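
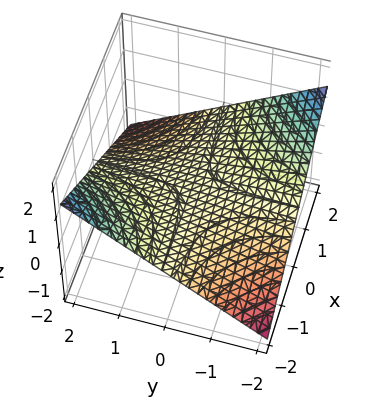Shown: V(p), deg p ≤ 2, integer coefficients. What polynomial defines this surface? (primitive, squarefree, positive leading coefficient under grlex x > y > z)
x*y + 3*z

First, degree: a saddle surface; a quadric, so deg p = 2.
Then, checking where it meets the axes: every point of the y-axis in the box is on the surface; the visible x-axis segment lies entirely on the surface; it crosses the z-axis at the gridline z = 0.
Finally, the integer polynomial consistent with all of this is the stated p.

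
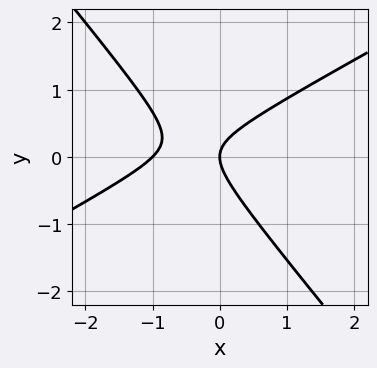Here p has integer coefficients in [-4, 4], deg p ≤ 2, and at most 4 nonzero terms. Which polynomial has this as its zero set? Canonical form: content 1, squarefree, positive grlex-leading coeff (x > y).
1. Degree: no degree-1 curve has this shape, so deg p = 2.
2. Observable constraints: it meets the y-axis at y = 0 (among the integer gridlines); the x-axis gridline crossings are at x ∈ {-1, 0}.
3. Solving for integer coefficients yields p as stated.

2*x^2 - 2*x*y - 3*y^2 + 2*x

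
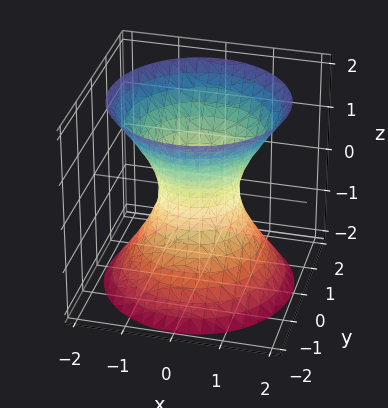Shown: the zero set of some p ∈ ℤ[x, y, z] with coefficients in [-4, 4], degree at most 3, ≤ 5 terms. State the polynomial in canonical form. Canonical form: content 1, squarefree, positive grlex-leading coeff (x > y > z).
3*x^2 + 3*y^2 - 2*z^2 - 2

1. deg p = 2. The shape is more complex than any degree-1 surface.
2. Symmetries: every cross-section ⟂ z is a circle, so x, y appear only via x² + y².
3. Against the integer gridlines: a circular section at z = -1 has radius between 1 and 2; the surface avoids every integer z-axis point in the box.
4. Matching integer coefficients to the picture gives p.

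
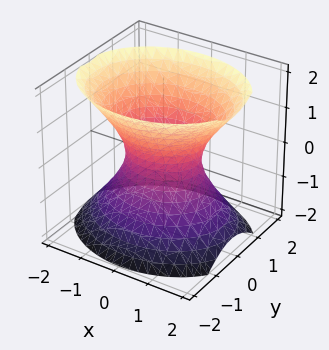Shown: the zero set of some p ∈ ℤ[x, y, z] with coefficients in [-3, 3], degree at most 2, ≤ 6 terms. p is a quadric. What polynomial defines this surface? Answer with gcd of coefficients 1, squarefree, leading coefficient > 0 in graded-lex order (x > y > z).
2*x^2 + 3*y^2 - 2*z^2 - 2

(a) deg p = 2. An hourglass — one-sheet hyperboloid; a quadric.
(b) Symmetries: mirror symmetry z ↦ −z ⇒ only even powers of z; mirror symmetry x ↦ −x ⇒ only even powers of x; it's symmetric under y → −y, forcing even powers of y.
(c) Observable constraints: it misses every integer gridline on the z-axis; among the integer gridlines, it crosses the x-axis at x ∈ {-1, 1}.
(d) Putting this together gives p.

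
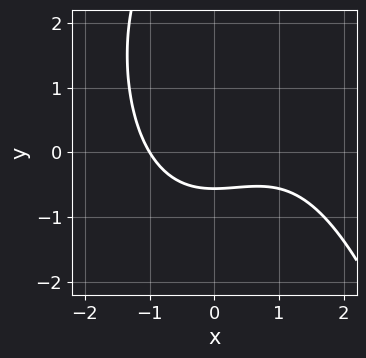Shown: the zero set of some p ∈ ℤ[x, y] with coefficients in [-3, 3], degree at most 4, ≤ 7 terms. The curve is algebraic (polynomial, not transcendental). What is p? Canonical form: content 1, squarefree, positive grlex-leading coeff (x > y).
x^3 - x^2 - y^2 + 3*y + 2

deg p = 3. A generic line meets the curve in up to 3 points.
From the visible intercepts: it meets the x-axis at x = -1 (among the integer gridlines).
Matching integer coefficients to the picture gives p.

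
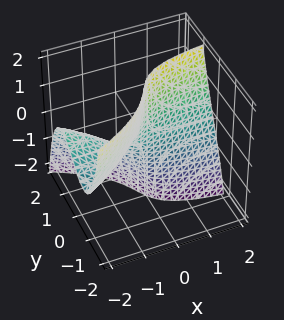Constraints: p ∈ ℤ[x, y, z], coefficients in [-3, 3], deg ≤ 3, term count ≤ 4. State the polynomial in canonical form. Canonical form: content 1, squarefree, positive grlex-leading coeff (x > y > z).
2*y^3 + 3*x*y - 2*x*z + 3*y

1. The degree is 3 — the shape is more complex than any degree-2 surface.
2. From the visible intercepts: every point of the z-axis in the box is on the surface; one y-axis crossing is at y = 0.
3. Matching integer coefficients to the picture gives p. Check: (1, 0, 0) on the x-axis lies on the surface, and p(1, 0, 0) = 0. ✓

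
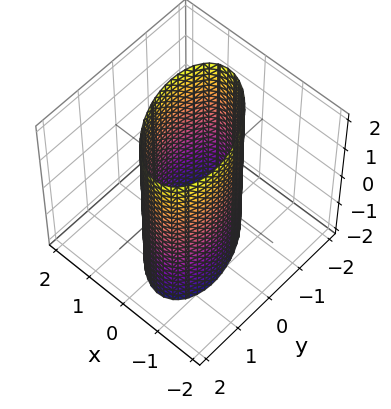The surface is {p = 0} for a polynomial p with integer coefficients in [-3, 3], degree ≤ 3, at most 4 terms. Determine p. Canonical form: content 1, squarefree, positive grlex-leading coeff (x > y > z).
(a) Degree: no degree-1 surface has this shape, so deg p = 2.
(b) From the axis intercepts and sections: among the integer gridlines, it crosses the x-axis at x ∈ {-1, 1}; no z-intercept at any integer in the box.
(c) Assembling these constraints gives the stated polynomial.

2*x^2 + x*y + y^2 - 2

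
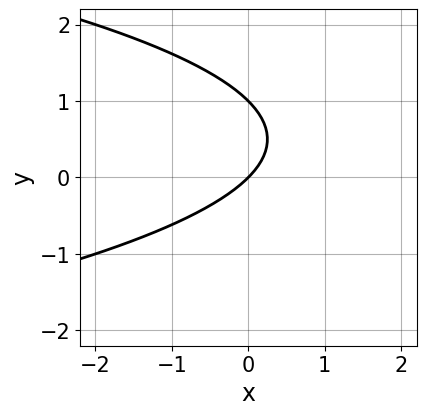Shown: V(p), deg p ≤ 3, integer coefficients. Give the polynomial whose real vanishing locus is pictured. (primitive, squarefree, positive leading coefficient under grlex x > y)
y^2 + x - y

The degree is 2 — no degree-1 curve has this shape.
Observable constraints: it crosses the x-axis at the gridline x = 0; the y-axis gridline crossings are at y ∈ {0, 1}.
Putting this together gives p.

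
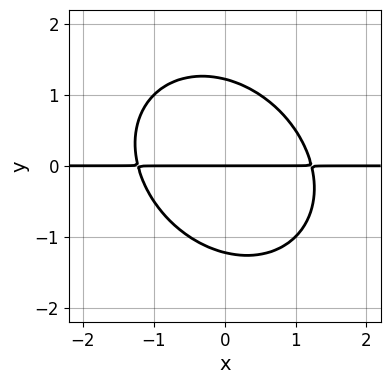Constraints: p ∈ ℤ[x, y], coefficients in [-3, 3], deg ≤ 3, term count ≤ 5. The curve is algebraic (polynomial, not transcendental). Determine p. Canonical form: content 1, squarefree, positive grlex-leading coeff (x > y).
2*x^2*y + x*y^2 + 2*y^3 - 3*y

(a) The degree is 3 — the shape is more complex than any degree-2 curve.
(b) Reading off the gridlines: every point of the x-axis in the box is on the curve; one y-axis crossing is at y = 0.
(c) Together with the visible shape, these determine p as stated.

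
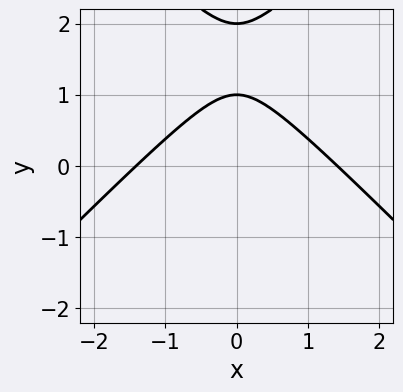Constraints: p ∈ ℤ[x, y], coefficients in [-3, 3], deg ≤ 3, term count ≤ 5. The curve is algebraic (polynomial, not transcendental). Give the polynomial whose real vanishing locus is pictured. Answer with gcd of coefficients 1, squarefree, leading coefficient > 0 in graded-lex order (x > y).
x^2 - y^2 + 3*y - 2

First, the degree is 2 — the shape is more complex than any degree-1 curve.
Then, symmetries: it's symmetric under x → −x, forcing even powers of x.
Then, reading off the gridlines: the y-axis gridline crossings are at y ∈ {1, 2}.
Finally, these observations pin down the coefficients.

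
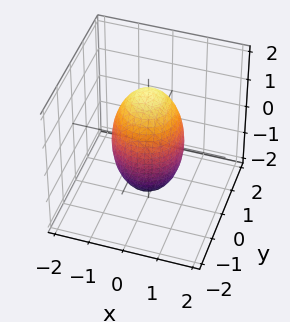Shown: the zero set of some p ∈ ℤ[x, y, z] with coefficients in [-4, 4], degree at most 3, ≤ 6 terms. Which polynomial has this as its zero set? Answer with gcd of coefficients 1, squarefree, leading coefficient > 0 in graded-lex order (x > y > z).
3*x^2 + 3*y^2 + z^2 - 3

1. deg p = 2. Bounded and convex; a quadric.
2. Symmetries: the z ↦ −z reflection is a symmetry, so z appears only in even powers; the z-axis is an axis of rotation, so x and y enter only as x² + y².
3. Observable constraints: among the integer gridlines, it crosses the y-axis at y ∈ {-1, 1}; a circular section at z = 1 has radius between 0 and 1; among the integer gridlines, it crosses the x-axis at x ∈ {-1, 1}.
4. Assembling these constraints gives the stated polynomial.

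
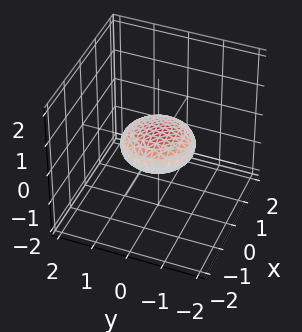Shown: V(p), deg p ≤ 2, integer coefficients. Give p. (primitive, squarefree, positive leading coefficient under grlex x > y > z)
x^2 + y^2 + 3*z^2 - 1

(a) The degree is 2 — no degree-1 surface has this shape.
(b) Symmetry: the surface is invariant under rotation about z: p = q(x² + y², z).
(c) From the visible intercepts: among the integer gridlines, it crosses the y-axis at y ∈ {-1, 1}; among the integer gridlines, it crosses the x-axis at x ∈ {-1, 1}.
(d) These observations pin down the coefficients.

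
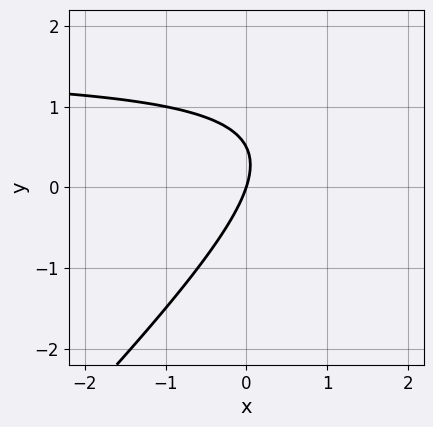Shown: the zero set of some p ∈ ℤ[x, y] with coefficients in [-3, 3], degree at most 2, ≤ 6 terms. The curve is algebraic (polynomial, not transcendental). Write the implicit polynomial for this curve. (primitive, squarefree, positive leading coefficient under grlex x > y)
2*x*y - 2*y^2 - 3*x + y

(a) The degree is 2 — no degree-1 curve has this shape.
(b) From the axis intercepts and sections: one x-axis crossing is at x = 0; it meets the y-axis at y = 0 (among the integer gridlines).
(c) Matching integer coefficients to the picture gives p.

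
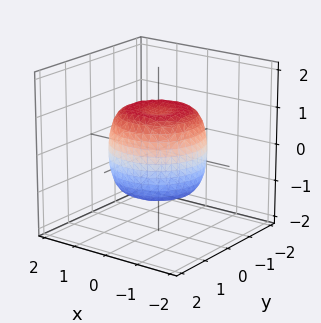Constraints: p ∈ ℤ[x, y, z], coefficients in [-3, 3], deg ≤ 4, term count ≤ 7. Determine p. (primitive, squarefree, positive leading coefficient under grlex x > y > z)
First, deg p = 4. The shape is more complex than any degree-3 surface.
Then, symmetry: every cross-section ⟂ z is a circle, so x, y appear only via x² + y².
Then, observable constraints: a circular section at z = 1 has radius exactly 1; among the integer gridlines, it crosses the z-axis at z ∈ {-1, 1}.
Finally, the integer polynomial consistent with all of this is the stated p.

x^4 + 2*x^2*y^2 + y^4 - x^2 - y^2 + z^2 - 1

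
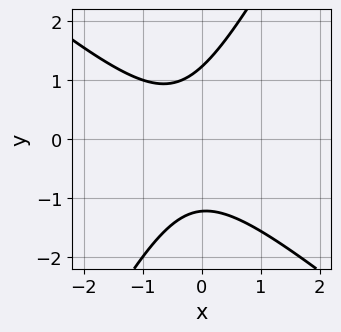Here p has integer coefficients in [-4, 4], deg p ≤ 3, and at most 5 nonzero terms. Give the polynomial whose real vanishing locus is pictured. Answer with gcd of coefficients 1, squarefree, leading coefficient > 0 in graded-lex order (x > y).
3*x^2 + 2*x*y - 2*y^2 + 2*x + 3

(a) deg p = 2. A generic line meets the curve in up to 2 points.
(b) From the axis intercepts and sections: no x-intercept at any integer in the box.
(c) Putting this together gives p.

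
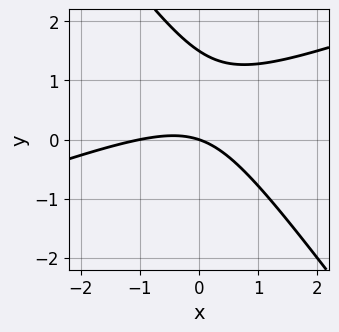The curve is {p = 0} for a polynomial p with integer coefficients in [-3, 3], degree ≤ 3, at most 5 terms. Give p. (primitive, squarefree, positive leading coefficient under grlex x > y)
(a) Degree: a generic line meets the curve in up to 2 points, so deg p = 2.
(b) From the visible intercepts: among the integer gridlines, it crosses the x-axis at x ∈ {-1, 0}; it crosses the y-axis at the gridline y = 0.
(c) Together with the visible shape, these determine p as stated.

x^2 - 2*x*y - 2*y^2 + x + 3*y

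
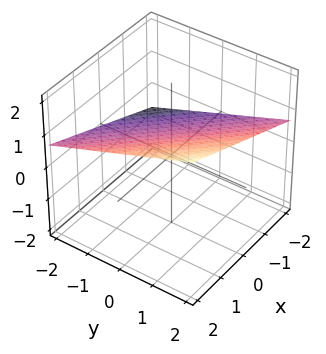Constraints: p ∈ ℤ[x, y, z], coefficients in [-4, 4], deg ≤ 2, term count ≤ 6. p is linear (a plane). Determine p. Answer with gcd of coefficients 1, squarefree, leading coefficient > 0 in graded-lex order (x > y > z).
x + y - 3*z + 2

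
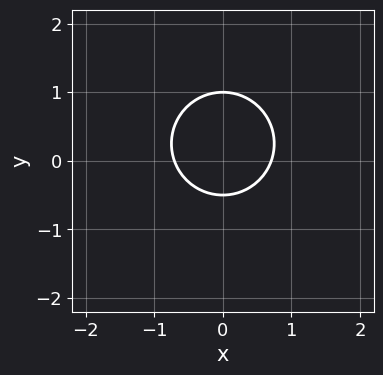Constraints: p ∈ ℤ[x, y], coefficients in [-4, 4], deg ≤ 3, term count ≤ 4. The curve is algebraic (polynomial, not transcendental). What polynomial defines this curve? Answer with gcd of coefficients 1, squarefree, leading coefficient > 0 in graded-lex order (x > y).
2*x^2 + 2*y^2 - y - 1

(a) Degree: the shape is more complex than any degree-1 curve, so deg p = 2.
(b) Symmetries: the x ↦ −x reflection is a symmetry, so x appears only in even powers.
(c) Reading off the gridlines: one y-axis crossing is at y = 1.
(d) The integer polynomial consistent with all of this is the stated p.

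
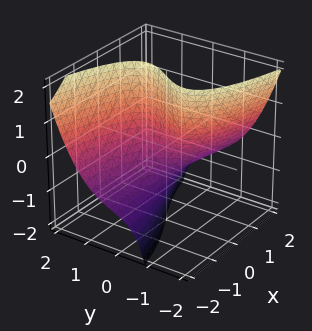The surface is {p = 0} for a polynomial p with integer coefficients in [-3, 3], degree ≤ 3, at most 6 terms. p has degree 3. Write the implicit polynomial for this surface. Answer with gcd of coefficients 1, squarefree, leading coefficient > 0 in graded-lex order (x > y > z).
1. deg p = 3. No degree-2 surface has this shape.
2. From the axis intercepts and sections: it meets the y-axis at y = 0 (among the integer gridlines); the visible z-axis segment lies entirely on the surface; it crosses the x-axis at the gridline x = 0.
3. Matching integer coefficients to the picture gives p.

y^3 + x*z - y*z + x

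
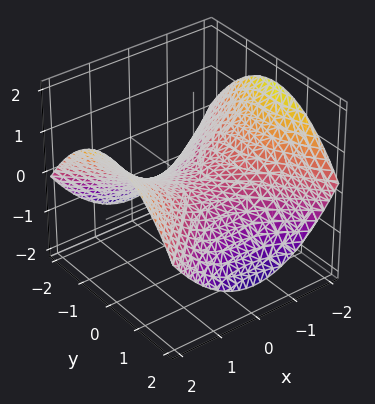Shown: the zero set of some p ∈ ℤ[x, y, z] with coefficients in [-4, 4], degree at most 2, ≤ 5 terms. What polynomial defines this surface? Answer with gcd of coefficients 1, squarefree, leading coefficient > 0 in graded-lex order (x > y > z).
1. Degree: a hyperbolic paraboloid; a quadric, so deg p = 2.
2. Symmetries: mirror symmetry x ↦ −x ⇒ only even powers of x; it's symmetric under y → −y, forcing even powers of y.
3. Reading off the gridlines: one z-axis crossing is at z = 0; it crosses the x-axis at the gridline x = 0.
4. These observations pin down the coefficients.

x^2 - y^2 - 3*z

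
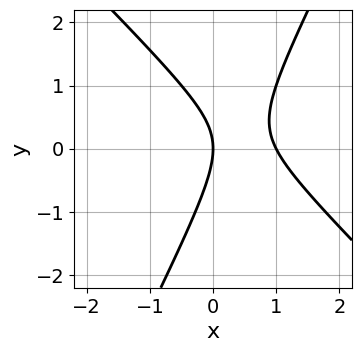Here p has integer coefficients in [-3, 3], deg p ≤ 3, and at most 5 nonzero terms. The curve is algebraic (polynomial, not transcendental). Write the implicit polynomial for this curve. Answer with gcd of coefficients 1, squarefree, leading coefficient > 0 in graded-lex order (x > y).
2*x^2 + x*y - y^2 - 2*x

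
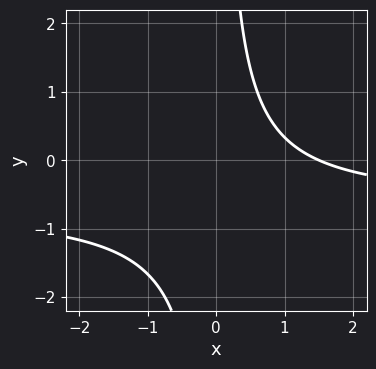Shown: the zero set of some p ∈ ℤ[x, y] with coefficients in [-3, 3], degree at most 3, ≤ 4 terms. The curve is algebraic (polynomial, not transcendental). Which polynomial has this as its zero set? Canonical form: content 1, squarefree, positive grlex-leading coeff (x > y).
1. Degree: the shape is more complex than any degree-1 curve, so deg p = 2.
2. From the axis intercepts and sections: it misses every integer gridline on the y-axis.
3. The integer polynomial consistent with all of this is the stated p.

3*x*y + 2*x - 3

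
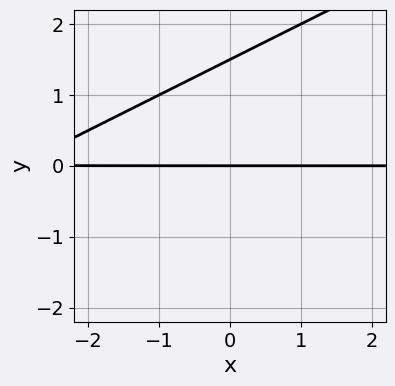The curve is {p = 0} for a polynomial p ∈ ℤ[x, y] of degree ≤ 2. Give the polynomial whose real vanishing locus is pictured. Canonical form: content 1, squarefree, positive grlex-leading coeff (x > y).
(a) deg p = 2. No degree-1 curve has this shape.
(b) From the axis intercepts and sections: every point of the x-axis in the box is on the curve; one y-axis crossing is at y = 0.
(c) Putting this together gives p.

x*y - 2*y^2 + 3*y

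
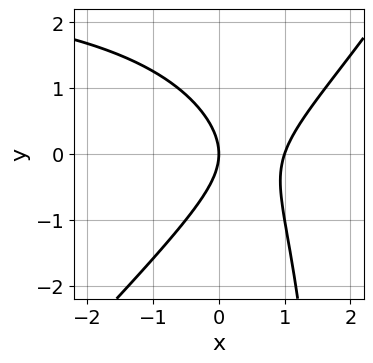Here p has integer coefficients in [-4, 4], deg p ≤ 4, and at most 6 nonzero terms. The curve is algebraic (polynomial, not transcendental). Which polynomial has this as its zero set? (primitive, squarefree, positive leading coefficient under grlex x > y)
deg p = 3.
Checking where it meets the axes: among the integer gridlines, it crosses the x-axis at x ∈ {0, 1}; it crosses the y-axis at the gridline y = 0.
These observations pin down the coefficients.

x^2*y - x*y^2 - 3*x^2 + 2*y^2 + 3*x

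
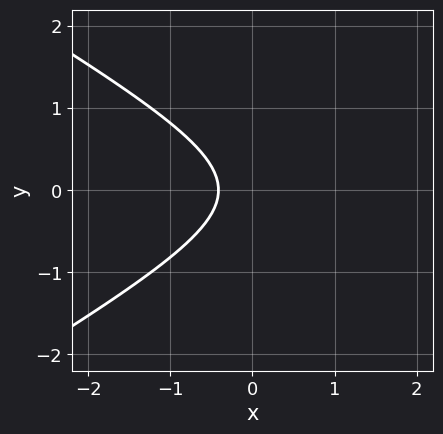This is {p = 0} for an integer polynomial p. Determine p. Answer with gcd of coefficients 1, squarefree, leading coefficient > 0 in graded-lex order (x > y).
x^2 - 3*y^2 - 2*x - 1

First, the degree is 2 — a generic line meets the curve in up to 2 points.
Next, symmetries: it's symmetric under y → −y, forcing even powers of y.
Next, from the axis intercepts and sections: the curve avoids every integer y-axis point in the box.
Finally, together with the visible shape, these determine p as stated.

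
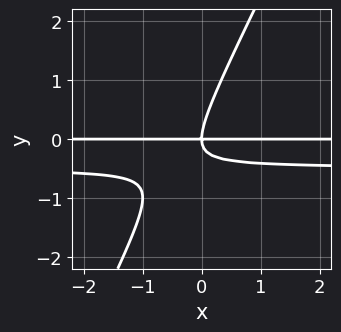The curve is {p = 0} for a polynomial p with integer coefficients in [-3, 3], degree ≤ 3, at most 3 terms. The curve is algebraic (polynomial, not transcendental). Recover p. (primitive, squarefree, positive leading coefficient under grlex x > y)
2*x*y^2 - y^3 + x*y

First, the degree is 3 — the shape is more complex than any degree-2 curve.
Next, against the integer gridlines: every point of the x-axis in the box is on the curve; one y-axis crossing is at y = 0.
Finally, matching integer coefficients to the picture gives p.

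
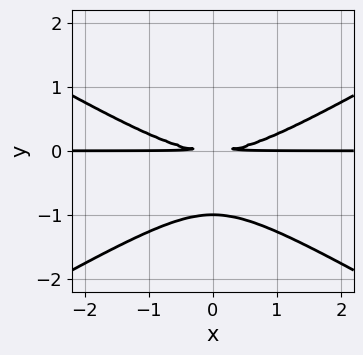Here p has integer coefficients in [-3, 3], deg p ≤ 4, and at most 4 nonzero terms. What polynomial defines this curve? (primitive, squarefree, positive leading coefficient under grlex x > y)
(a) Degree: the shape is more complex than any degree-2 curve, so deg p = 3.
(b) Symmetries: it's symmetric under x → −x, forcing even powers of x.
(c) Observable constraints: one y-axis crossing is at y = -1; the visible x-axis segment lies entirely on the curve.
(d) Together with the visible shape, these determine p as stated.

x^2*y - 3*y^3 - 3*y^2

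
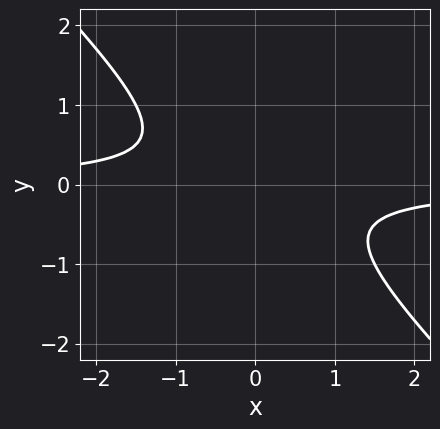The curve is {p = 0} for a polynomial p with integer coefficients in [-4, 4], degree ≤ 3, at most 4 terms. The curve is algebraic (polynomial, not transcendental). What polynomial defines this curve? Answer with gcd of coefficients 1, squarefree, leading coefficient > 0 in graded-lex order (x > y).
(a) deg p = 2. The shape is more complex than any degree-1 curve.
(b) Checking where it meets the axes: the curve avoids every integer y-axis point in the box; no x-intercept at any integer in the box.
(c) Together with the visible shape, these determine p as stated.

2*x*y + 2*y^2 + 1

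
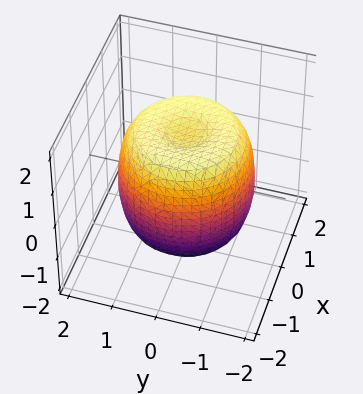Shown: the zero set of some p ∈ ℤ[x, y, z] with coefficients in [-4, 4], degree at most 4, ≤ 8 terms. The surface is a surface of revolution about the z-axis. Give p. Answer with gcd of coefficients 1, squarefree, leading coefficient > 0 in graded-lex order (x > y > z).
1. Degree: the shape is more complex than any degree-3 surface, so deg p = 4.
2. Symmetries: rotational symmetry about the z-axis ⇒ p depends on x, y only through x² + y².
3. Against the integer gridlines: a circular section at z = 1 has radius between 1 and 2.
4. Putting this together gives p.

2*x^4 + 4*x^2*y^2 + 2*y^4 - 3*x^2 - 3*y^2 + 2*z^2 - 3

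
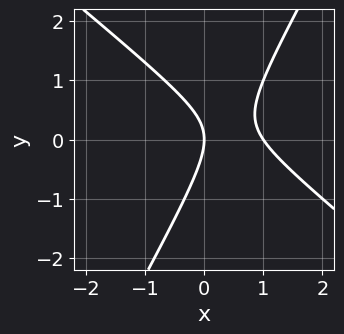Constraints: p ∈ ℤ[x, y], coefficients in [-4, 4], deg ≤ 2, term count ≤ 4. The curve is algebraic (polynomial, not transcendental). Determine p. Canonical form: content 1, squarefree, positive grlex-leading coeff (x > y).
3*x^2 + 2*x*y - 2*y^2 - 3*x

(a) Degree: a generic line meets the curve in up to 2 points, so deg p = 2.
(b) From the visible intercepts: among the integer gridlines, it crosses the x-axis at x ∈ {0, 1}; one y-axis crossing is at y = 0.
(c) The integer polynomial consistent with all of this is the stated p.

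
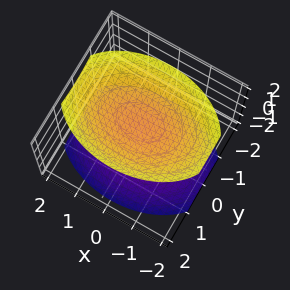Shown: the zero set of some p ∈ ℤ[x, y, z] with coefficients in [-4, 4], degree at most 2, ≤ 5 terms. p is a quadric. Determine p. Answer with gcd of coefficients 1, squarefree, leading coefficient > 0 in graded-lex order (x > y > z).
x^2 + 2*y^2 - 2*z^2 + 3

(a) I count 2 distinct pieces. They look like related sheets of one shape, so recover p as a whole.
(b) The degree is 2 — two separate bowl-shaped sheets opening away from each other; a quadric.
(c) Symmetries: mirror symmetry z ↦ −z ⇒ only even powers of z; mirror symmetry y ↦ −y ⇒ only even powers of y; the x ↦ −x reflection is a symmetry, so x appears only in even powers.
(d) Reading off the gridlines: the surface avoids every integer y-axis point in the box; the surface avoids every integer x-axis point in the box.
(e) Matching integer coefficients to the picture gives p.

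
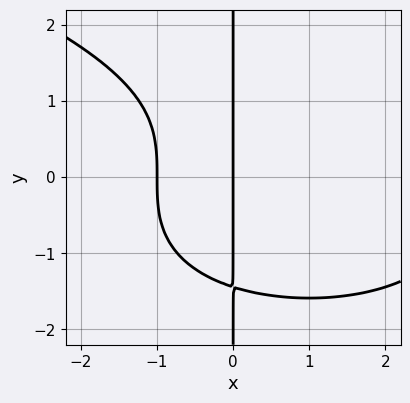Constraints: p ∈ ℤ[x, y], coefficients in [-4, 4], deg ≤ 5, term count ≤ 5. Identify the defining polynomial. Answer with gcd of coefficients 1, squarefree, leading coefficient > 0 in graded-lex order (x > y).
x*y^3 - x^3 + 2*x^2 + 3*x

(a) The degree is 4 — a generic line meets the curve in up to 4 points.
(b) Reading off the gridlines: the x-axis gridline crossings are at x ∈ {-1, 0}; the visible y-axis segment lies entirely on the curve.
(c) Putting this together gives p.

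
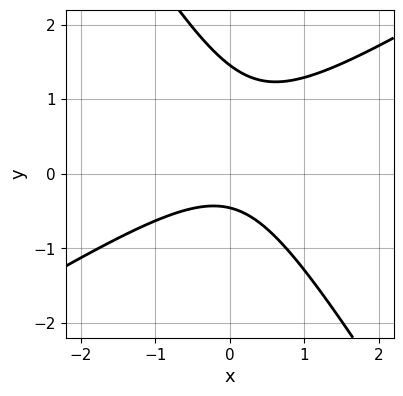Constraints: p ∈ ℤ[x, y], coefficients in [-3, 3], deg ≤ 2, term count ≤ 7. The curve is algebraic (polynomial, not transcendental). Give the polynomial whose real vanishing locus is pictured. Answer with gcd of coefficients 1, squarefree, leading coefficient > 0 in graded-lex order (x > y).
First, deg p = 2.
Then, from the visible intercepts: no x-intercept at any integer in the box.
Finally, together with the visible shape, these determine p as stated.

3*x^2 - 3*x*y - 3*y^2 + 3*y + 2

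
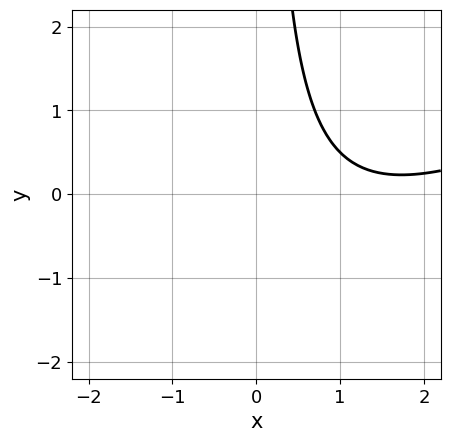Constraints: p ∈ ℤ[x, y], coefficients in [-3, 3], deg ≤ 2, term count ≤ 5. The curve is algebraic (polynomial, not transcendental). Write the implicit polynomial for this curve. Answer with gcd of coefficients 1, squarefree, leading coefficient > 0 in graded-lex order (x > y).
x^2 - 2*x*y - 3*x + 3

First, the degree is 2 — the shape is more complex than any degree-1 curve.
Then, from the visible intercepts: the curve avoids every integer y-axis point in the box; it misses every integer gridline on the x-axis.
Finally, these observations pin down the coefficients.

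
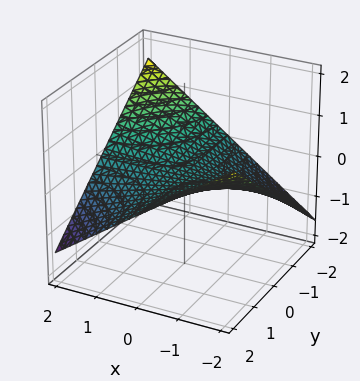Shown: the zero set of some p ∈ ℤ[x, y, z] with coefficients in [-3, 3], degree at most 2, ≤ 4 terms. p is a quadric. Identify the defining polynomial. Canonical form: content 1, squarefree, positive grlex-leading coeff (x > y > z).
(a) deg p = 2. A hyperbolic paraboloid; a quadric.
(b) Reading off the gridlines: the visible x-axis segment lies entirely on the surface; one z-axis crossing is at z = 0; the visible y-axis segment lies entirely on the surface.
(c) Assembling these constraints gives the stated polynomial.

x*y + 3*z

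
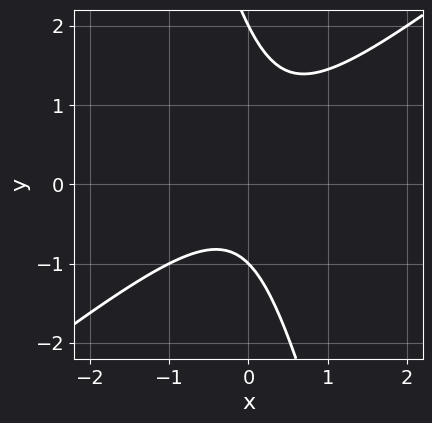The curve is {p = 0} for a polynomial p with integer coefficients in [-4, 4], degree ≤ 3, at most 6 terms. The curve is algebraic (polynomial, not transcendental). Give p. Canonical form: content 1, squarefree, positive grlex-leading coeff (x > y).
1. deg p = 2. No degree-1 curve has this shape.
2. Reading off the gridlines: it misses every integer gridline on the x-axis; among the integer gridlines, it crosses the y-axis at y ∈ {-1, 2}.
3. The integer polynomial consistent with all of this is the stated p.

3*x^2 - 3*x*y - y^2 + y + 2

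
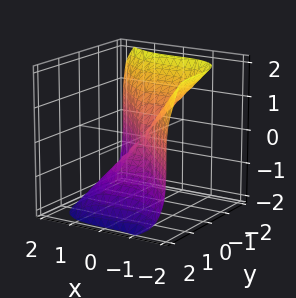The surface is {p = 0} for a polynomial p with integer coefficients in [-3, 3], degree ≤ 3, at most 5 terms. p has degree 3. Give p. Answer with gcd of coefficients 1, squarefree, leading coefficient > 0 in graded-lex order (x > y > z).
3*x^3 + 3*y^3 + 2*z^3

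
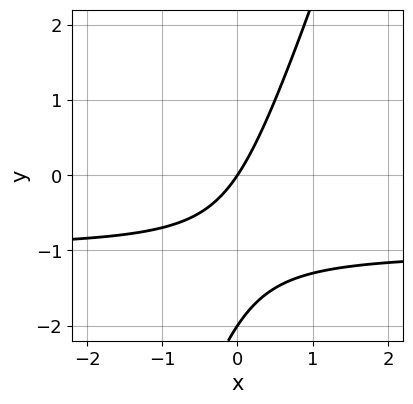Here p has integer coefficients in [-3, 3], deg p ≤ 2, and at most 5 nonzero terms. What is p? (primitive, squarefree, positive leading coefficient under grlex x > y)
Degree: a generic line meets the curve in up to 2 points, so deg p = 2.
Checking where it meets the axes: the y-axis gridline crossings are at y ∈ {-2, 0}; it crosses the x-axis at the gridline x = 0.
Assembling these constraints gives the stated polynomial.

3*x*y - y^2 + 3*x - 2*y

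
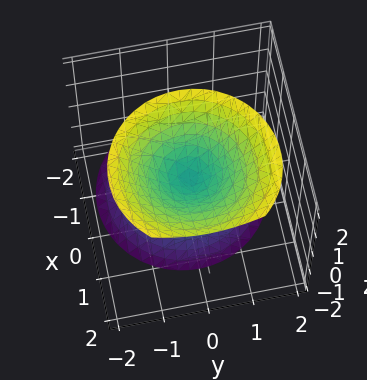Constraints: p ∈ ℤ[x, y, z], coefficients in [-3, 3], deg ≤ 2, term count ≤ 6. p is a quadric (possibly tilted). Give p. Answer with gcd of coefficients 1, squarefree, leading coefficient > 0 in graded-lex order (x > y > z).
3*x^2 - 2*x*z + 3*y^2 - 2*z^2

The picture has 2 separate pieces. Treating them together as one polynomial.
Degree: the shape is more complex than any degree-1 surface, so deg p = 2.
From the visible intercepts: it meets the z-axis at z = 0 (among the integer gridlines); one x-axis crossing is at x = 0; it meets the y-axis at y = 0 (among the integer gridlines).
These observations pin down the coefficients.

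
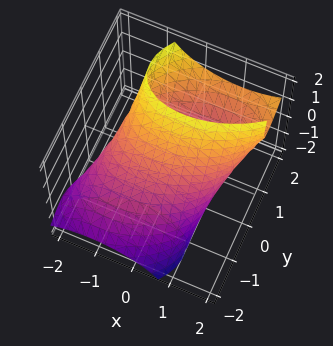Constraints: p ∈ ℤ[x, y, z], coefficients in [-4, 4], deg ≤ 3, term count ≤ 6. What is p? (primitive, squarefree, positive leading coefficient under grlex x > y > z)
1. deg p = 2.
2. From the axis intercepts and sections: among the integer gridlines, it crosses the y-axis at y ∈ {-1, 1}.
3. The integer polynomial consistent with all of this is the stated p.

x^2 - x*y + 2*y^2 - 3*y*z + z^2 - 2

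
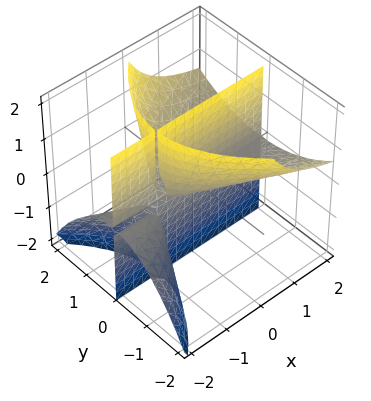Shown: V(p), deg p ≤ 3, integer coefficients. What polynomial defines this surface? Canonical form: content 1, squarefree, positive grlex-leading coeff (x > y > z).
2*x*y*z - y^3 + 2*y*z

1. There are 3 components.
2. The degree is 3 — a generic line meets the surface in up to 3 points.
3. Checking where it meets the axes: it meets the y-axis at y = 0 (among the integer gridlines); every point of the z-axis in the box is on the surface; every point of the x-axis in the box is on the surface.
4. The integer polynomial consistent with all of this is the stated p.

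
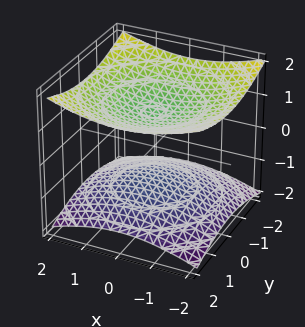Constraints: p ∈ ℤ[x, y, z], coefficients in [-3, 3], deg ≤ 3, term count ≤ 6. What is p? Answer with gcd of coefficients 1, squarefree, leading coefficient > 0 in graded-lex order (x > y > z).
x^2 + y^2 - 3*z^2 + 3

1. The picture has 2 separate pieces. They look like related sheets of one shape, so recover p as a whole.
2. The degree is 2 — two separate bowl-shaped sheets opening away from each other; a quadric.
3. Symmetries: the surface is invariant under rotation about z: p = q(x² + y², z); mirror symmetry z ↦ −z ⇒ only even powers of z.
4. Against the integer gridlines: no x-intercept at any integer in the box; no y-intercept at any integer in the box; the z-axis gridline crossings are at z ∈ {-1, 1}.
5. These observations pin down the coefficients.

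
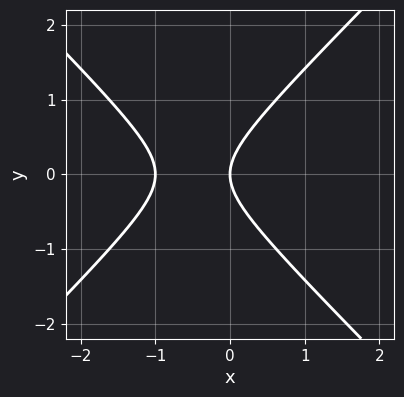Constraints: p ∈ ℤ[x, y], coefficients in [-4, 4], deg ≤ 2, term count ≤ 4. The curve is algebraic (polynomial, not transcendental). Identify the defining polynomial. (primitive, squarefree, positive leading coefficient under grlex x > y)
x^2 - y^2 + x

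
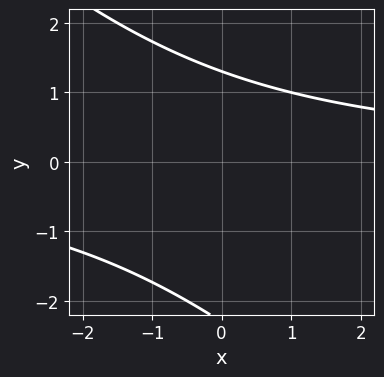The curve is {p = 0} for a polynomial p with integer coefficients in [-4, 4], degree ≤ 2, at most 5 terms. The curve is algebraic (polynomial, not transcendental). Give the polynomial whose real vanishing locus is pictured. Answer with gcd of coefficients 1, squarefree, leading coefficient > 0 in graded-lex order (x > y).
The degree is 2 — the shape is more complex than any degree-1 curve.
Against the integer gridlines: it misses every integer gridline on the x-axis.
The integer polynomial consistent with all of this is the stated p.

x*y + y^2 + y - 3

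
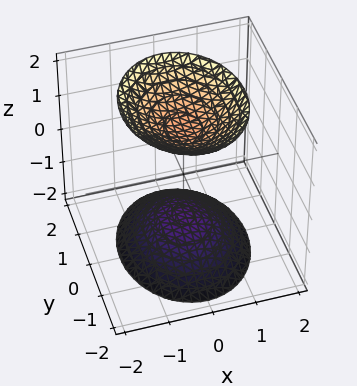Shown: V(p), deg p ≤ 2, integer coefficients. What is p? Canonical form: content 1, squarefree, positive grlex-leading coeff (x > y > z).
3*x^2 + 2*y^2 - 2*z^2 + 3

(a) There are 2 components.
(b) Degree: two sheets facing apart; a quadric, so deg p = 2.
(c) Symmetries: the y ↦ −y reflection is a symmetry, so y appears only in even powers; it's symmetric under x → −x, forcing even powers of x; mirror symmetry z ↦ −z ⇒ only even powers of z.
(d) From the axis intercepts and sections: it misses every integer gridline on the y-axis; it misses every integer gridline on the x-axis.
(e) Assembling these constraints gives the stated polynomial.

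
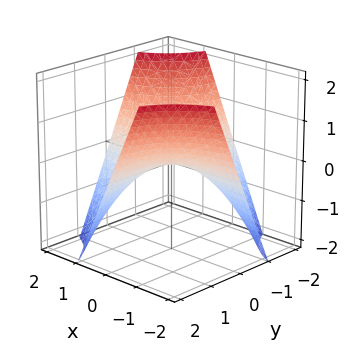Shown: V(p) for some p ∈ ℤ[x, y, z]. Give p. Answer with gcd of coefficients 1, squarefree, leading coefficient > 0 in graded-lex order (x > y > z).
The degree is 2 — a saddle surface; a quadric.
From the visible intercepts: the visible y-axis segment lies entirely on the surface; it crosses the z-axis at the gridline z = 0.
Solving for integer coefficients yields p as stated.

x*y + z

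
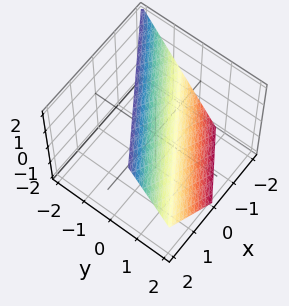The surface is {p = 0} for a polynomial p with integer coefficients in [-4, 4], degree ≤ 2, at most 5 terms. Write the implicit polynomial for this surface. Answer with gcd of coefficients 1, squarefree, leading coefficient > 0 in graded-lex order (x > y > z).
2*x - 3*y - 2*z + 2

(a) Degree: every cross-section is a straight line — this is a plane, so deg p = 1.
(b) Reading off the gridlines: it meets the x-axis at x = -1 (among the integer gridlines); it meets the z-axis at z = 1 (among the integer gridlines).
(c) These observations pin down the coefficients.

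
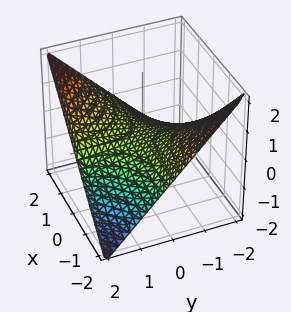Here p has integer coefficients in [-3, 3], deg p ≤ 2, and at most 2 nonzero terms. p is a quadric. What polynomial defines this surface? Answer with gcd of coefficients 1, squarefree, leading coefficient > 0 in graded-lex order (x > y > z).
x*y - 2*z

(a) The degree is 2 — a saddle surface; a quadric.
(b) Reading off the gridlines: every point of the x-axis in the box is on the surface; it crosses the z-axis at the gridline z = 0; the visible y-axis segment lies entirely on the surface.
(c) Putting this together gives p.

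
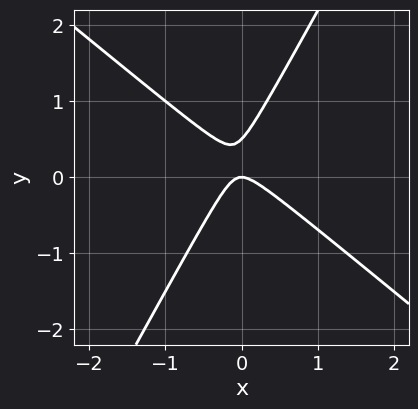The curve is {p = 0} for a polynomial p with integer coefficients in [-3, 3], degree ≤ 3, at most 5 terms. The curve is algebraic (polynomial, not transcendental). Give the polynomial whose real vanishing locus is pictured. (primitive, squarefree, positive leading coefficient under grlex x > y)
1. deg p = 2. A generic line meets the curve in up to 2 points.
2. Checking where it meets the axes: it crosses the x-axis at the gridline x = 0; one y-axis crossing is at y = 0.
3. Putting this together gives p.

3*x^2 + 2*x*y - 2*y^2 + y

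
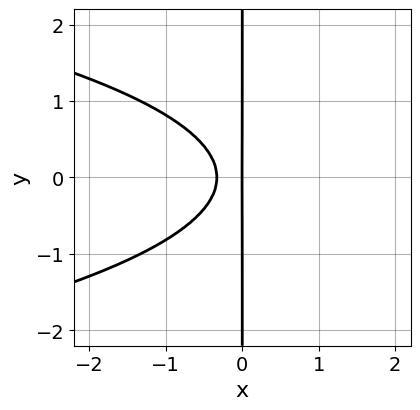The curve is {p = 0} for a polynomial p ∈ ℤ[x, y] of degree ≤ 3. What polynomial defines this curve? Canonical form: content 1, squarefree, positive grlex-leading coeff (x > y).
3*x*y^2 + 3*x^2 + x

Degree: a generic line meets the curve in up to 3 points, so deg p = 3.
Symmetries: mirror symmetry y ↦ −y ⇒ only even powers of y.
Checking where it meets the axes: it crosses the x-axis at the gridline x = 0; every point of the y-axis in the box is on the curve.
Assembling these constraints gives the stated polynomial.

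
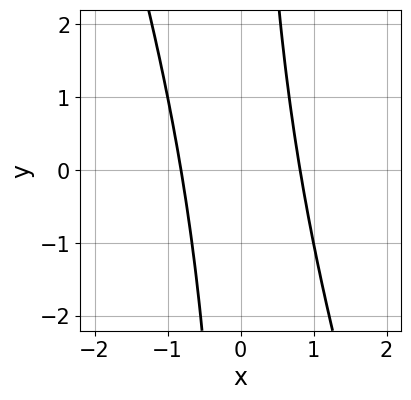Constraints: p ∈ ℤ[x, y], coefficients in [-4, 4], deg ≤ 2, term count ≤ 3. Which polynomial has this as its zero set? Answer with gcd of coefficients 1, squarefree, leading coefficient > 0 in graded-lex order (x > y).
(a) The degree is 2 — the shape is more complex than any degree-1 curve.
(b) Against the integer gridlines: the curve avoids every integer y-axis point in the box.
(c) These observations pin down the coefficients.

3*x^2 + x*y - 2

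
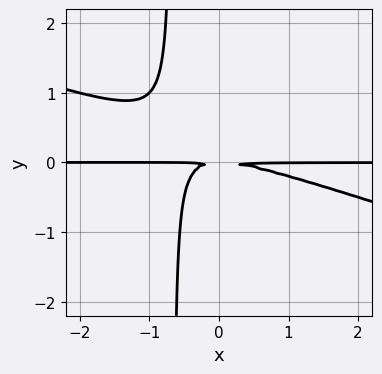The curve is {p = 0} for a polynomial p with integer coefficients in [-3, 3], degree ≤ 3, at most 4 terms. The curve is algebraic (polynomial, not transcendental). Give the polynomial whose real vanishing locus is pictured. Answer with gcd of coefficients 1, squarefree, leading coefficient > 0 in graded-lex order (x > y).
x^2*y + 3*x*y^2 + 2*y^2

First, the degree is 3 — the shape is more complex than any degree-2 curve.
Next, reading off the gridlines: the visible x-axis segment lies entirely on the curve.
Finally, these observations pin down the coefficients.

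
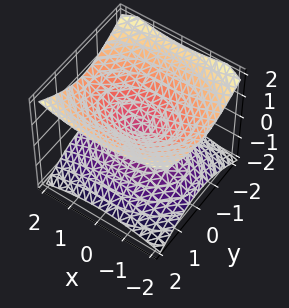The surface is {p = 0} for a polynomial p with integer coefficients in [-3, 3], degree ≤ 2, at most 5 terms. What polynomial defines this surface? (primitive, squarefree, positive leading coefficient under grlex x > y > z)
x^2 + 2*y^2 - 3*z^2

(a) Degree: two nappes meeting at a single point; a quadric, so deg p = 2.
(b) Symmetries: mirror symmetry x ↦ −x ⇒ only even powers of x; the y ↦ −y reflection is a symmetry, so y appears only in even powers; the z ↦ −z reflection is a symmetry, so z appears only in even powers.
(c) From the visible intercepts: one y-axis crossing is at y = 0; it crosses the z-axis at the gridline z = 0; it meets the x-axis at x = 0 (among the integer gridlines).
(d) Solving for integer coefficients yields p as stated.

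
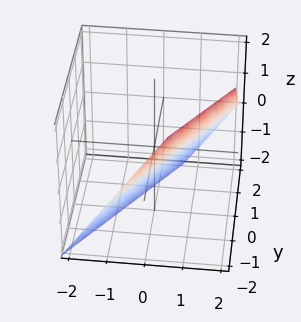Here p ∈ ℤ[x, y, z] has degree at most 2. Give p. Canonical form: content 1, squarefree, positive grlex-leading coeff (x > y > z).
First, the degree is 1 — the surface is flat (a plane).
Then, observable constraints: it crosses the y-axis at the gridline y = -1; one z-axis crossing is at z = -1.
Finally, solving for integer coefficients yields p as stated.

3*x - 2*y - 2*z - 2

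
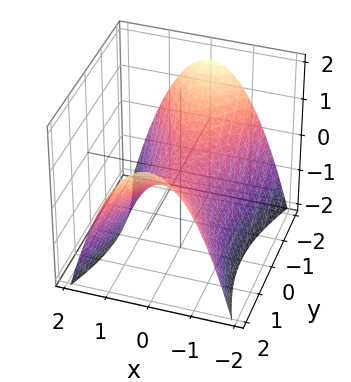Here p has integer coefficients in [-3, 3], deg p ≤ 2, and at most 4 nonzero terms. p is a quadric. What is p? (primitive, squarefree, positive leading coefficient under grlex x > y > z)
3*x^2 - y^2 + 3*z

1. deg p = 2.
2. Symmetries: the x ↦ −x reflection is a symmetry, so x appears only in even powers; the y ↦ −y reflection is a symmetry, so y appears only in even powers.
3. From the visible intercepts: it meets the y-axis at y = 0 (among the integer gridlines); one z-axis crossing is at z = 0; it meets the x-axis at x = 0 (among the integer gridlines).
4. Putting this together gives p.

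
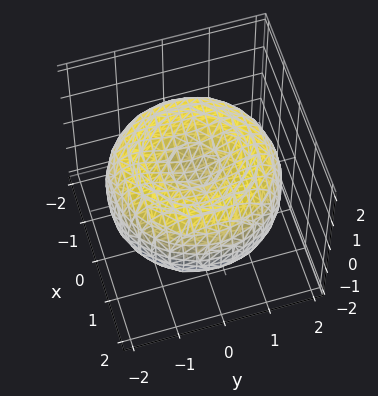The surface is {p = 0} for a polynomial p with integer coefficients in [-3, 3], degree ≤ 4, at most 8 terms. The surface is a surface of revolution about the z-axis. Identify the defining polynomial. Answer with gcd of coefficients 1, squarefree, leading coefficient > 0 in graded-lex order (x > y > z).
x^4 + 2*x^2*y^2 + y^4 - 3*x^2 - 3*y^2 + 3*z^2 - 1

Degree: a generic line meets the surface in up to 4 points, so deg p = 4.
By symmetry, every cross-section ⟂ z is a circle, so x, y appear only via x² + y².
Checking where it meets the axes: a circular section at z = 0 has radius between 1 and 2.
Assembling these constraints gives the stated polynomial.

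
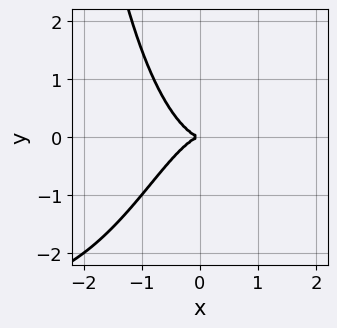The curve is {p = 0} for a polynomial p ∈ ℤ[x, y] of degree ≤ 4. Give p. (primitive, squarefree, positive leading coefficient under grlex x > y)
1. The degree is 4 — no degree-3 curve has this shape.
2. From the axis intercepts and sections: one x-axis crossing is at x = 0; it meets the y-axis at y = 0 (among the integer gridlines).
3. Fitting integer coefficients to these (and the overall shape) gives p.

x^3*y + 3*x^3 + 2*y^2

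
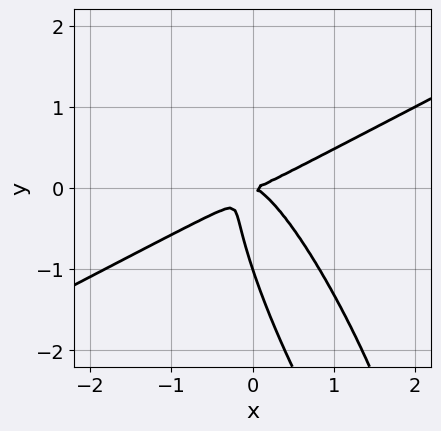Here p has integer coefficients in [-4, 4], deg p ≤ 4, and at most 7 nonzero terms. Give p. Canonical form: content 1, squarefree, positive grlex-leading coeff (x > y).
2*x^3 - 2*x^2*y - 3*x*y^2 - y^3 - y^2

First, deg p = 3.
Next, checking where it meets the axes: the y-axis gridline crossings are at y ∈ {-1, 0}; it crosses the x-axis at the gridline x = 0.
Finally, the integer polynomial consistent with all of this is the stated p.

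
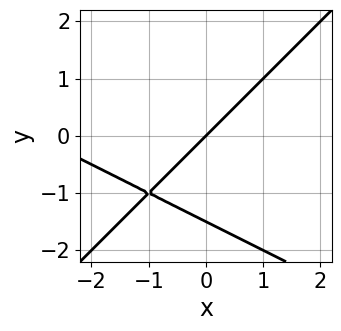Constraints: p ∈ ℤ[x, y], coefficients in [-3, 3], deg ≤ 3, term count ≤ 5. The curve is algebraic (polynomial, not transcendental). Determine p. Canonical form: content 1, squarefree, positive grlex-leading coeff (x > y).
1. Degree: the shape is more complex than any degree-1 curve, so deg p = 2.
2. From the visible intercepts: it crosses the y-axis at the gridline y = 0; one x-axis crossing is at x = 0.
3. The integer polynomial consistent with all of this is the stated p.

x^2 + x*y - 2*y^2 + 3*x - 3*y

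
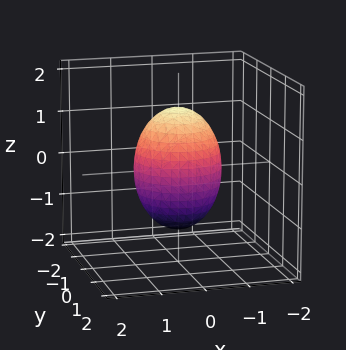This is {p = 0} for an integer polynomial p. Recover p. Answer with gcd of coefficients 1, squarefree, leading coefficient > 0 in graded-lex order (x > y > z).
First, the degree is 2 — bounded and convex; a quadric.
Next, symmetries: mirror symmetry z ↦ −z ⇒ only even powers of z; the z-axis is an axis of rotation, so x and y enter only as x² + y².
Then, checking where it meets the axes: the x-axis gridline crossings are at x ∈ {-1, 1}; the y-axis gridline crossings are at y ∈ {-1, 1}; a circular section at z = -1 has radius between 0 and 1.
Finally, the integer polynomial consistent with all of this is the stated p.

2*x^2 + 2*y^2 + z^2 - 2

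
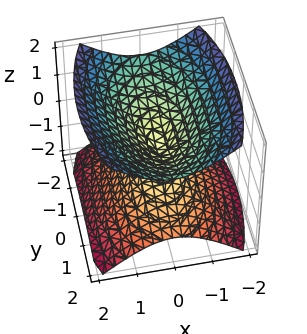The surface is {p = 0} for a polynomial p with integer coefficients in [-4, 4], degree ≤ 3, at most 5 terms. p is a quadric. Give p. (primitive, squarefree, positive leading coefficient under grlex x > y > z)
(a) I count 2 distinct pieces. Treating them together as one polynomial.
(b) The degree is 2 — two nappes meeting at a single point; a quadric.
(c) Symmetries: the z ↦ −z reflection is a symmetry, so z appears only in even powers; it's symmetric under x → −x, forcing even powers of x; mirror symmetry y ↦ −y ⇒ only even powers of y.
(d) Reading off the gridlines: it meets the y-axis at y = 0 (among the integer gridlines); it meets the x-axis at x = 0 (among the integer gridlines); it meets the z-axis at z = 0 (among the integer gridlines).
(e) Solving for integer coefficients yields p as stated.

3*x^2 + y^2 - 3*z^2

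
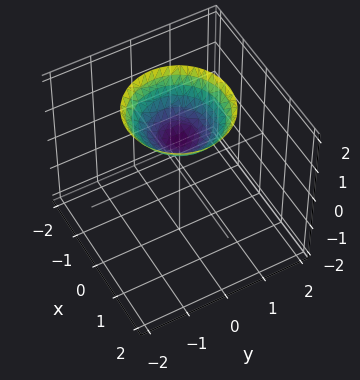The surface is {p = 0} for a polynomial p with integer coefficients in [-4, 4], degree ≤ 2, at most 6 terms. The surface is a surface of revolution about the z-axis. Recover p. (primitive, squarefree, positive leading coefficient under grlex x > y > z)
First, deg p = 2.
Then, by symmetry, the z-axis is an axis of rotation, so x and y enter only as x² + y².
Next, from the visible intercepts: a circular section at z = 2 has radius between 1 and 2; it meets the z-axis at z = 1 (among the integer gridlines).
Finally, assembling these constraints gives the stated polynomial.

2*x^2 + 2*y^2 - 3*z + 3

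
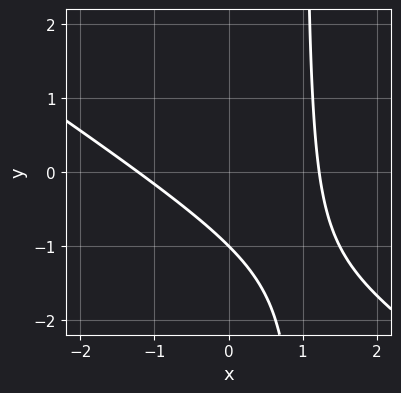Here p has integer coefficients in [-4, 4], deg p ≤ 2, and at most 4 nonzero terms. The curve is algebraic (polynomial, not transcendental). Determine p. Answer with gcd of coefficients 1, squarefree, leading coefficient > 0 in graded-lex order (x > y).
2*x^2 + 3*x*y - 3*y - 3

1. The degree is 2 — the shape is more complex than any degree-1 curve.
2. Observable constraints: it crosses the y-axis at the gridline y = -1.
3. Assembling these constraints gives the stated polynomial.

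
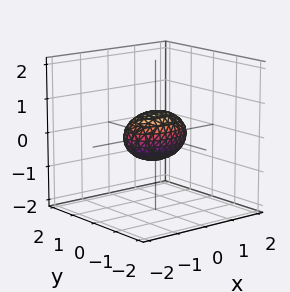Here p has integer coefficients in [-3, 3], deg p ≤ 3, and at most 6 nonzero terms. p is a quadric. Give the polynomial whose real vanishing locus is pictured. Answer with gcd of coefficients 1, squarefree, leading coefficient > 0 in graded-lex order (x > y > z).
x^2 + 2*y^2 + 2*z^2 - 1

The degree is 2 — a closed, bounded, convex surface; a quadric.
Symmetries: it's symmetric under x → −x, forcing even powers of x; mirror symmetry y ↦ −y ⇒ only even powers of y; mirror symmetry z ↦ −z ⇒ only even powers of z.
Checking where it meets the axes: among the integer gridlines, it crosses the x-axis at x ∈ {-1, 1}.
The integer polynomial consistent with all of this is the stated p.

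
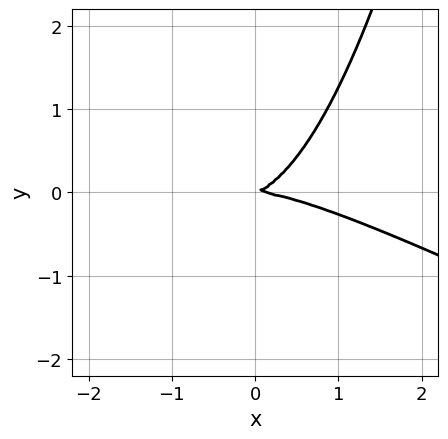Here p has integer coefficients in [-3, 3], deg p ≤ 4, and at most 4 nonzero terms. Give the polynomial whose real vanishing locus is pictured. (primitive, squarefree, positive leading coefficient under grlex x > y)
x^3 + 2*x^2*y + x*y - 3*y^2

Degree: the shape is more complex than any degree-2 curve, so deg p = 3.
Checking where it meets the axes: it crosses the y-axis at the gridline y = 0; it crosses the x-axis at the gridline x = 0.
Matching integer coefficients to the picture gives p.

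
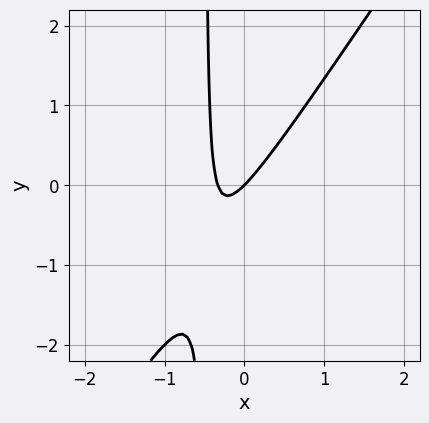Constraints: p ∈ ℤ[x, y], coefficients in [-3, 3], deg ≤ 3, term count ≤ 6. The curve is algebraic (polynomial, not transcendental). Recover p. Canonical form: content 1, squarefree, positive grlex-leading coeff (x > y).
3*x^2 - 2*x*y + x - y

(a) Degree: a generic line meets the curve in up to 2 points, so deg p = 2.
(b) Observable constraints: one x-axis crossing is at x = 0; one y-axis crossing is at y = 0.
(c) These observations pin down the coefficients.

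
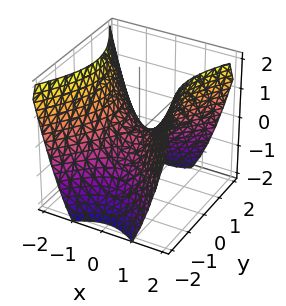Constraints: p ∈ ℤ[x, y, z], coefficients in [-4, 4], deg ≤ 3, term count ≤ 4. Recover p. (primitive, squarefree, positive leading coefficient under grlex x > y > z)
3*x^2 - 2*y^2 - 3*z

1. Degree: a hyperbolic paraboloid; a quadric, so deg p = 2.
2. Symmetries: the x ↦ −x reflection is a symmetry, so x appears only in even powers; it's symmetric under y → −y, forcing even powers of y.
3. From the visible intercepts: it crosses the z-axis at the gridline z = 0; it crosses the y-axis at the gridline y = 0.
4. Matching integer coefficients to the picture gives p.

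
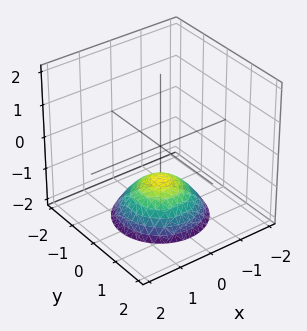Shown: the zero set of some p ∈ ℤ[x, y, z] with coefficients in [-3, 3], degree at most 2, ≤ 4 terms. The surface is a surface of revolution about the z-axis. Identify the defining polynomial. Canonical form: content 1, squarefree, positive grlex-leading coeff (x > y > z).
deg p = 2. No degree-1 surface has this shape.
By symmetry, the surface is invariant under rotation about z: p = q(x² + y², z).
From the axis intercepts and sections: no x-intercept at any integer in the box; no y-intercept at any integer in the box; a circular section at z = -2 has radius between 1 and 2; one z-axis crossing is at z = -1.
Putting this together gives p.

2*x^2 + 2*y^2 + 3*z + 3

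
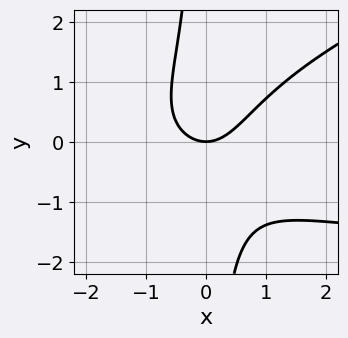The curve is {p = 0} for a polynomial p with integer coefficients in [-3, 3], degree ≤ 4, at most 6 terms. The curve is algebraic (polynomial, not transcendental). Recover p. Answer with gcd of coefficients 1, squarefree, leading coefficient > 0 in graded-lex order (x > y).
x^2*y - 3*x*y^2 + 3*x^2 - 3*y

(a) deg p = 3. No degree-2 curve has this shape.
(b) Checking where it meets the axes: one y-axis crossing is at y = 0; it crosses the x-axis at the gridline x = 0.
(c) Matching integer coefficients to the picture gives p.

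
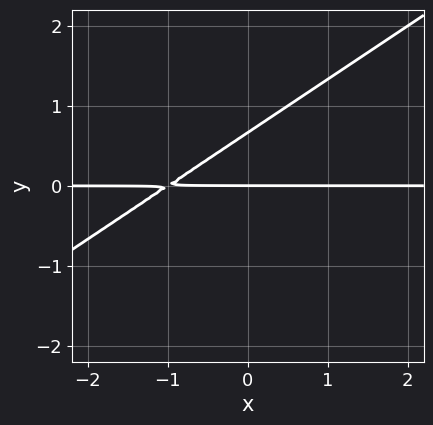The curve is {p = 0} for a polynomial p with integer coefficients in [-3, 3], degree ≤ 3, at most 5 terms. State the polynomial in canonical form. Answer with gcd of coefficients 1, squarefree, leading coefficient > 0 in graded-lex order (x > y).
1. The degree is 2 — the shape is more complex than any degree-1 curve.
2. Checking where it meets the axes: every point of the x-axis in the box is on the curve; it crosses the y-axis at the gridline y = 0.
3. Assembling these constraints gives the stated polynomial.

2*x*y - 3*y^2 + 2*y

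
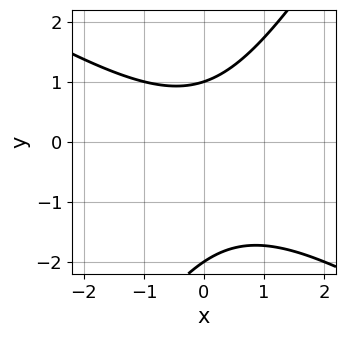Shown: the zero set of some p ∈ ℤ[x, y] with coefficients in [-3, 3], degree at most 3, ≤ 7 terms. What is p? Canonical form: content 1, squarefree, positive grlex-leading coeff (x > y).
Degree: no degree-1 curve has this shape, so deg p = 2.
From the visible intercepts: no x-intercept at any integer in the box; among the integer gridlines, it crosses the y-axis at y ∈ {-2, 1}.
Together with the visible shape, these determine p as stated.

x^2 + x*y - y^2 - y + 2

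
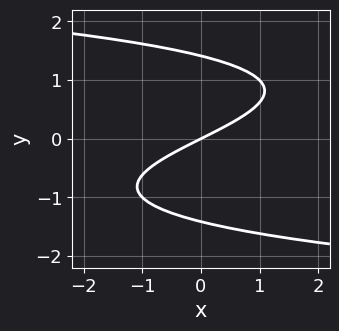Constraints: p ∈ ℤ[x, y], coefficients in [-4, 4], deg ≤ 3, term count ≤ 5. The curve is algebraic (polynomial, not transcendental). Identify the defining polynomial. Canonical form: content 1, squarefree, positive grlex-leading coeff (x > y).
y^3 + x - 2*y

1. deg p = 3. A generic line meets the curve in up to 3 points.
2. Observable constraints: one y-axis crossing is at y = 0; it crosses the x-axis at the gridline x = 0.
3. Together with the visible shape, these determine p as stated.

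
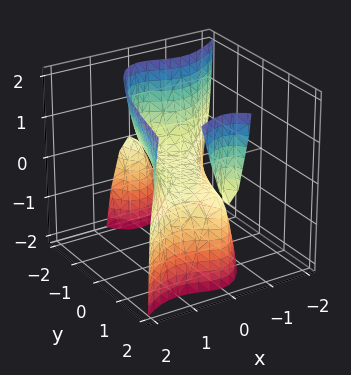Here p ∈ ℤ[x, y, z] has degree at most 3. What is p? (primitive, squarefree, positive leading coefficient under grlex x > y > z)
3*x^3 - 3*x^2*y + y^2*z - 3*z

First, the picture has 3 separate pieces.
Then, degree: a generic line meets the surface in up to 3 points, so deg p = 3.
Next, observable constraints: one x-axis crossing is at x = 0; the visible y-axis segment lies entirely on the surface; it crosses the z-axis at the gridline z = 0.
Finally, these observations pin down the coefficients.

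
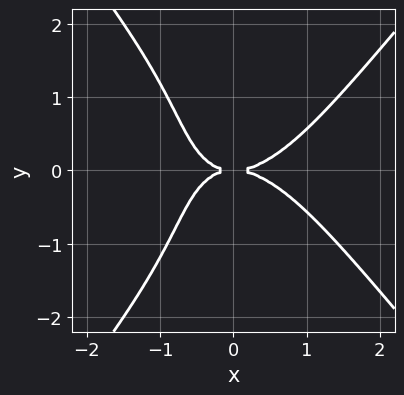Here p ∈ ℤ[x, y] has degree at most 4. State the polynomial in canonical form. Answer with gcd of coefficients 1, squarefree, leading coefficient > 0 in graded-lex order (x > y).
2*x^4 - y^4 - 3*x*y^2 - 3*y^2

(a) Degree: no degree-3 curve has this shape, so deg p = 4.
(b) Symmetries: mirror symmetry y ↦ −y ⇒ only even powers of y.
(c) Observable constraints: it crosses the x-axis at the gridline x = 0; one y-axis crossing is at y = 0.
(d) Solving for integer coefficients yields p as stated.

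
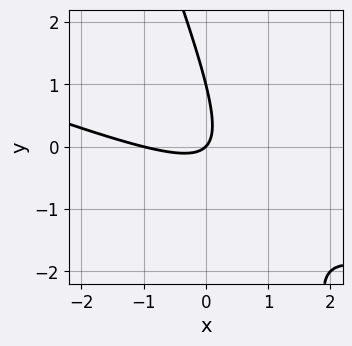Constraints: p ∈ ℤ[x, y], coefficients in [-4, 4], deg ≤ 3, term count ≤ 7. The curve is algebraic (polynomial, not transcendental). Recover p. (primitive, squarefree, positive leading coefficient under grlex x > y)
First, deg p = 2.
Next, from the visible intercepts: among the integer gridlines, it crosses the y-axis at y ∈ {0, 1}; among the integer gridlines, it crosses the x-axis at x ∈ {-1, 0}.
Finally, matching integer coefficients to the picture gives p.

x^2 + 3*x*y + y^2 + x - y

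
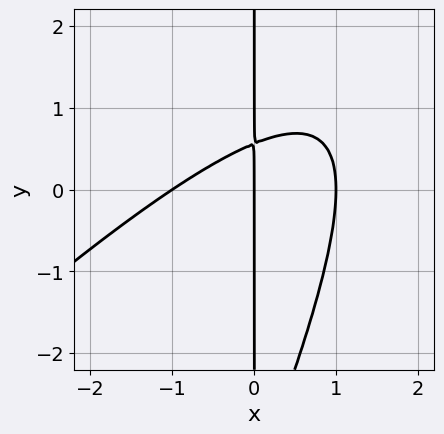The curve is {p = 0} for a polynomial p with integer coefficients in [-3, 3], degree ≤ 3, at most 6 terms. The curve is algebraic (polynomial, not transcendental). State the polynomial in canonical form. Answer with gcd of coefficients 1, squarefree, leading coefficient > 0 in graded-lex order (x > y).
Degree: a generic line meets the curve in up to 3 points, so deg p = 3.
From the visible intercepts: the x-axis gridline crossings are at x ∈ {-1, 0, 1}; every point of the y-axis in the box is on the curve.
Assembling these constraints gives the stated polynomial.

2*x^3 - 3*x^2*y + x*y^2 + 3*x*y - 2*x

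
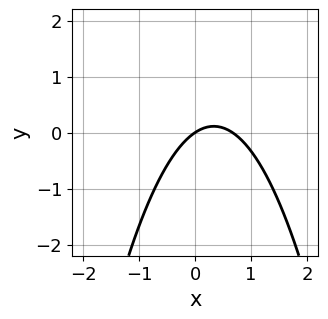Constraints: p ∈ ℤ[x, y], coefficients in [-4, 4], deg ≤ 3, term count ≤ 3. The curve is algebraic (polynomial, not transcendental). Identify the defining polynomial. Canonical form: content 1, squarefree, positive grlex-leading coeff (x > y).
3*x^2 - 2*x + 3*y

First, degree: a generic line meets the curve in up to 2 points, so deg p = 2.
Next, from the visible intercepts: one x-axis crossing is at x = 0; one y-axis crossing is at y = 0.
Finally, together with the visible shape, these determine p as stated.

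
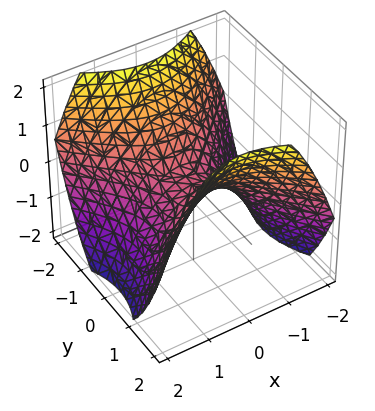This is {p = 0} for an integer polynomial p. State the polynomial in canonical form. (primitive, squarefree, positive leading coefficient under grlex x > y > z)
2*x^2 - 2*y^2 + 3*z

(a) The degree is 2 — a saddle surface; a quadric.
(b) Symmetries: mirror symmetry y ↦ −y ⇒ only even powers of y; it's symmetric under x → −x, forcing even powers of x.
(c) Observable constraints: one z-axis crossing is at z = 0; one x-axis crossing is at x = 0; it crosses the y-axis at the gridline y = 0.
(d) Fitting integer coefficients to these (and the overall shape) gives p.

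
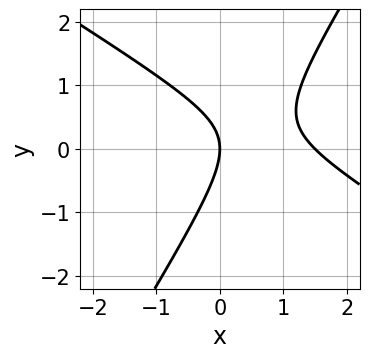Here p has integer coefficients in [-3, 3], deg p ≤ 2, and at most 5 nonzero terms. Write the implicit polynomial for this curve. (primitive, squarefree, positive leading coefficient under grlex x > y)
2*x^2 + 2*x*y - 2*y^2 - 3*x

deg p = 2. A generic line meets the curve in up to 2 points.
From the axis intercepts and sections: one y-axis crossing is at y = 0; it meets the x-axis at x = 0 (among the integer gridlines).
Matching integer coefficients to the picture gives p.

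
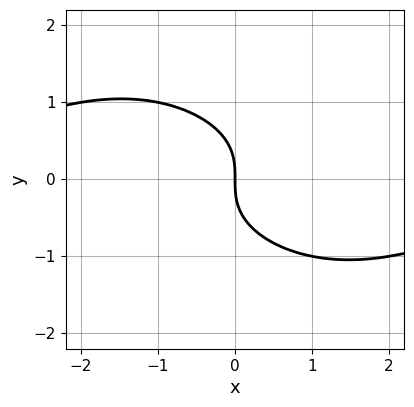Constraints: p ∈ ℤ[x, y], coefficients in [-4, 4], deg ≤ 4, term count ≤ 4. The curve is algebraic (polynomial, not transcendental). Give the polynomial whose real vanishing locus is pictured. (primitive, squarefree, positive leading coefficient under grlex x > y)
x^2*y + x*y^2 + 2*y^3 + 2*x

First, degree: a generic line meets the curve in up to 3 points, so deg p = 3.
Next, against the integer gridlines: it crosses the x-axis at the gridline x = 0; it meets the y-axis at y = 0 (among the integer gridlines).
Finally, fitting integer coefficients to these (and the overall shape) gives p.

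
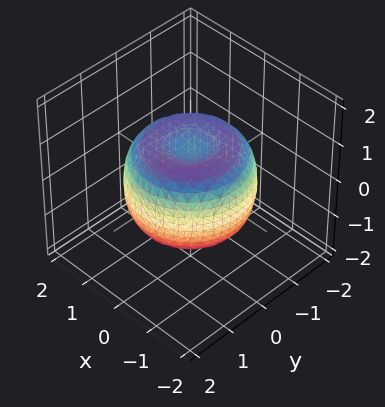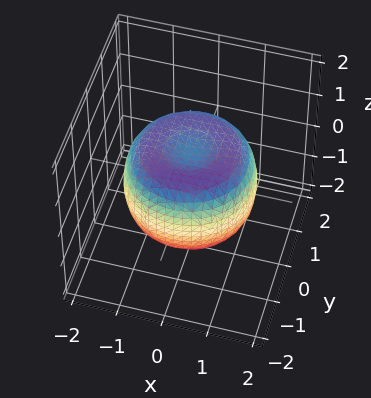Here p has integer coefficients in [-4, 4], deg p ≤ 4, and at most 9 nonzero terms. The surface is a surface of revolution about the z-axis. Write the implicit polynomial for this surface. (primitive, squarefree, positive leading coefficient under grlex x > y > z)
2*x^4 + 4*x^2*y^2 + 2*y^4 - 3*x^2 - 3*y^2 + 3*z^2 - 2

First, the degree is 4 — the shape is more complex than any degree-3 surface.
Then, by symmetry, the surface is invariant under rotation about z: p = q(x² + y², z).
Next, reading off the gridlines: a circular section at z = 1 has radius between 0 and 1.
Finally, putting this together gives p.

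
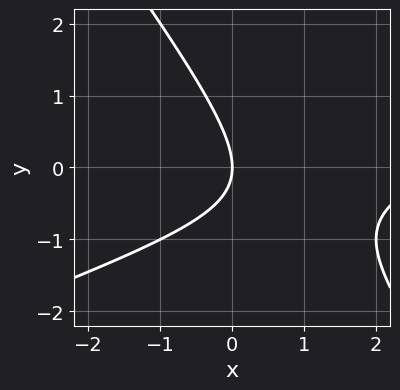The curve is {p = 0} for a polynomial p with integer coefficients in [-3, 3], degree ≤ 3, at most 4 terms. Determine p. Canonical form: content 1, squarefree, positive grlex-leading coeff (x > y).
First, degree: a generic line meets the curve in up to 2 points, so deg p = 2.
Next, reading off the gridlines: it crosses the y-axis at the gridline y = 0; it crosses the x-axis at the gridline x = 0.
Finally, the integer polynomial consistent with all of this is the stated p.

x^2 - 2*x*y - 2*y^2 - 3*x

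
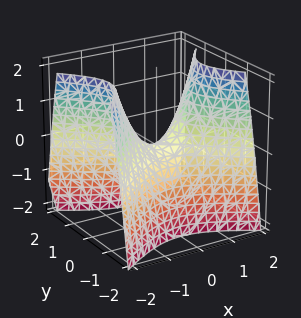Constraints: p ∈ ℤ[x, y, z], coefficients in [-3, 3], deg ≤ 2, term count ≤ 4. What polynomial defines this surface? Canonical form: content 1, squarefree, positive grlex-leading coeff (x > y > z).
First, degree: a saddle surface; a quadric, so deg p = 2.
Then, symmetries: it's symmetric under x → −x, forcing even powers of x; the y ↦ −y reflection is a symmetry, so y appears only in even powers.
Next, reading off the gridlines: one z-axis crossing is at z = 0; it crosses the y-axis at the gridline y = 0; one x-axis crossing is at x = 0.
Finally, solving for integer coefficients yields p as stated.

2*x^2 - 3*y^2 - 2*z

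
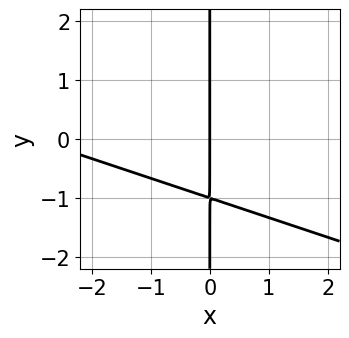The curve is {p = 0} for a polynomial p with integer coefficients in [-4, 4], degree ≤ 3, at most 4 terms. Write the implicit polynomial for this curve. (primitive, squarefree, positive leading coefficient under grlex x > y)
1. The degree is 2 — the shape is more complex than any degree-1 curve.
2. Observable constraints: the visible y-axis segment lies entirely on the curve; one x-axis crossing is at x = 0.
3. These observations pin down the coefficients.

x^2 + 3*x*y + 3*x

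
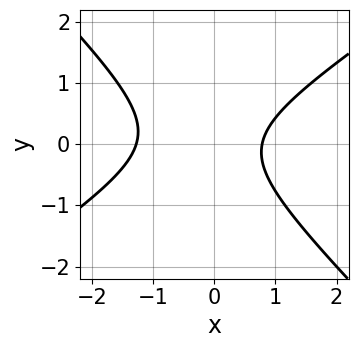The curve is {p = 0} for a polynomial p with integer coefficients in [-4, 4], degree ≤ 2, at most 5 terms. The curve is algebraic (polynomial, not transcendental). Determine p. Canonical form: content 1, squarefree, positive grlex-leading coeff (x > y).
First, the degree is 2 — no degree-1 curve has this shape.
Then, checking where it meets the axes: no y-intercept at any integer in the box.
Finally, matching integer coefficients to the picture gives p.

2*x^2 - x*y - 3*y^2 + x - 2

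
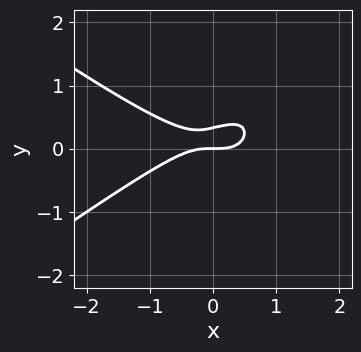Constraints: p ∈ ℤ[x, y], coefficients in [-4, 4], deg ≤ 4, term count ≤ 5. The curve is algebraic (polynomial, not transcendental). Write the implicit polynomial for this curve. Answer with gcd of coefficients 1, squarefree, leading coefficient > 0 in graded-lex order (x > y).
1. The degree is 3 — the shape is more complex than any degree-2 curve.
2. Reading off the gridlines: one y-axis crossing is at y = 0; it crosses the x-axis at the gridline x = 0.
3. Matching integer coefficients to the picture gives p.

x^3 - 2*x*y^2 + 3*y^2 - y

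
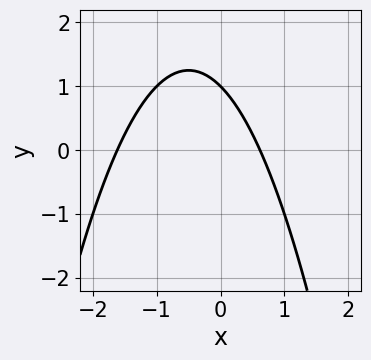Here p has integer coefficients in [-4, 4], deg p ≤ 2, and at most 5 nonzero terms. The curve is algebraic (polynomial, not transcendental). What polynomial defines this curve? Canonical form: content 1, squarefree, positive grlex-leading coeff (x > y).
x^2 + x + y - 1

First, the degree is 2 — a generic line meets the curve in up to 2 points.
Then, against the integer gridlines: it crosses the y-axis at the gridline y = 1.
Finally, matching integer coefficients to the picture gives p.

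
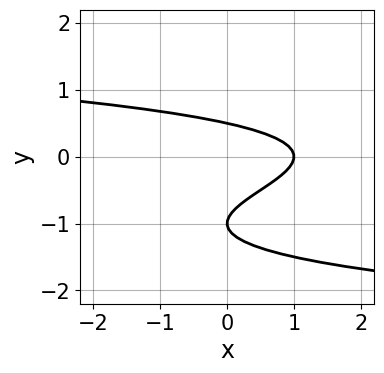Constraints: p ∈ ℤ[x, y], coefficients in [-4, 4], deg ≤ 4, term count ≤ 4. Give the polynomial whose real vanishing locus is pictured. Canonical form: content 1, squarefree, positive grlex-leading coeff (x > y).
2*y^3 + 3*y^2 + x - 1

Degree: the shape is more complex than any degree-2 curve, so deg p = 3.
Observable constraints: one y-axis crossing is at y = -1; it crosses the x-axis at the gridline x = 1.
These observations pin down the coefficients.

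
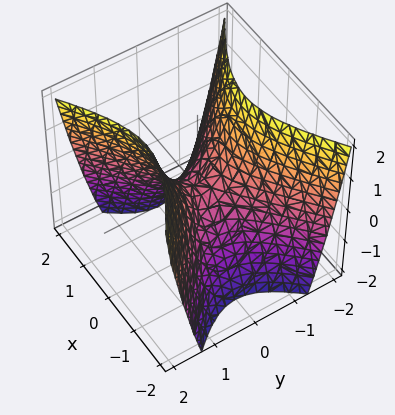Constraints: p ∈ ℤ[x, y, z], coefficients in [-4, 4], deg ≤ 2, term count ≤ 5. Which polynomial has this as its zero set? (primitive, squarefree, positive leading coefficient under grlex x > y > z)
2*x^2 - 3*y^2 + 2*z

(a) deg p = 2. A hyperbolic paraboloid; a quadric.
(b) Symmetries: the y ↦ −y reflection is a symmetry, so y appears only in even powers; the x ↦ −x reflection is a symmetry, so x appears only in even powers.
(c) From the visible intercepts: it crosses the z-axis at the gridline z = 0; it crosses the y-axis at the gridline y = 0; it meets the x-axis at x = 0 (among the integer gridlines).
(d) These observations pin down the coefficients.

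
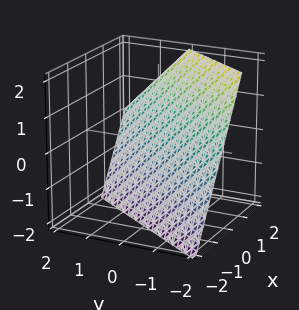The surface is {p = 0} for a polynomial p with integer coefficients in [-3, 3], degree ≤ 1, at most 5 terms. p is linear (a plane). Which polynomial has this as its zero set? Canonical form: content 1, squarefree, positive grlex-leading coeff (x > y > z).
The degree is 1 — every cross-section is a straight line — this is a plane.
From the visible intercepts: one y-axis crossing is at y = -1; it meets the z-axis at z = -1 (among the integer gridlines).
These observations pin down the coefficients.

3*x - 2*y - 2*z - 2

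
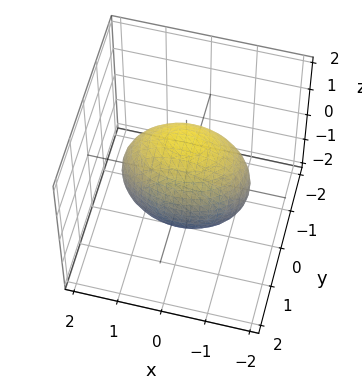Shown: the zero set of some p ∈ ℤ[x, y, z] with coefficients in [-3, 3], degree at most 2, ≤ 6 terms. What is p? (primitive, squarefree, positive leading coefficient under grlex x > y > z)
x^2 + 2*y^2 + z^2 - 2

1. The degree is 2 — bounded and convex; a quadric.
2. Symmetries: mirror symmetry x ↦ −x ⇒ only even powers of x; it's symmetric under y → −y, forcing even powers of y; the z ↦ −z reflection is a symmetry, so z appears only in even powers.
3. From the axis intercepts and sections: the y-axis gridline crossings are at y ∈ {-1, 1}.
4. Fitting integer coefficients to these (and the overall shape) gives p.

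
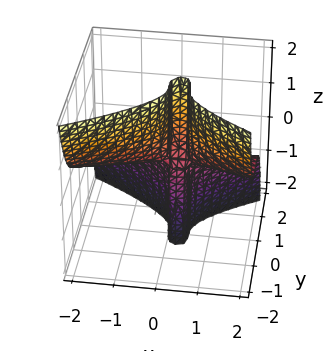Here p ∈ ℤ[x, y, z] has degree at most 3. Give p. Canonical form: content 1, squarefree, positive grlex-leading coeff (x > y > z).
2*x^2*z + 3*y^3 - x*z

deg p = 3. No degree-2 surface has this shape.
Against the integer gridlines: it meets the y-axis at y = 0 (among the integer gridlines); every point of the x-axis in the box is on the surface; every point of the z-axis in the box is on the surface.
These observations pin down the coefficients.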